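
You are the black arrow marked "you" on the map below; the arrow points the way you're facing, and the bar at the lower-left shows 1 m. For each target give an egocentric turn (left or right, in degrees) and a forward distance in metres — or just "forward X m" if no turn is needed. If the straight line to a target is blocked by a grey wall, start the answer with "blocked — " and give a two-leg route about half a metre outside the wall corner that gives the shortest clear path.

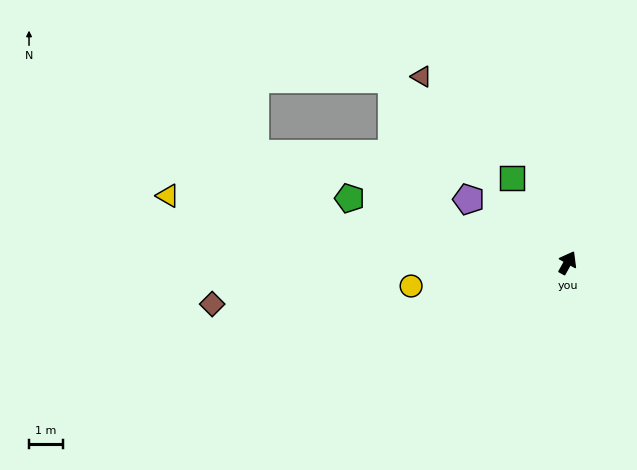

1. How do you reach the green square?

turn left 62°, forward 3.0 m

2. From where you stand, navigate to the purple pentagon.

turn left 87°, forward 3.5 m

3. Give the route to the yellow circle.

turn left 128°, forward 4.7 m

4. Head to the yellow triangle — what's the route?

turn left 110°, forward 12.1 m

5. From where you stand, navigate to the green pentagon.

turn left 103°, forward 6.8 m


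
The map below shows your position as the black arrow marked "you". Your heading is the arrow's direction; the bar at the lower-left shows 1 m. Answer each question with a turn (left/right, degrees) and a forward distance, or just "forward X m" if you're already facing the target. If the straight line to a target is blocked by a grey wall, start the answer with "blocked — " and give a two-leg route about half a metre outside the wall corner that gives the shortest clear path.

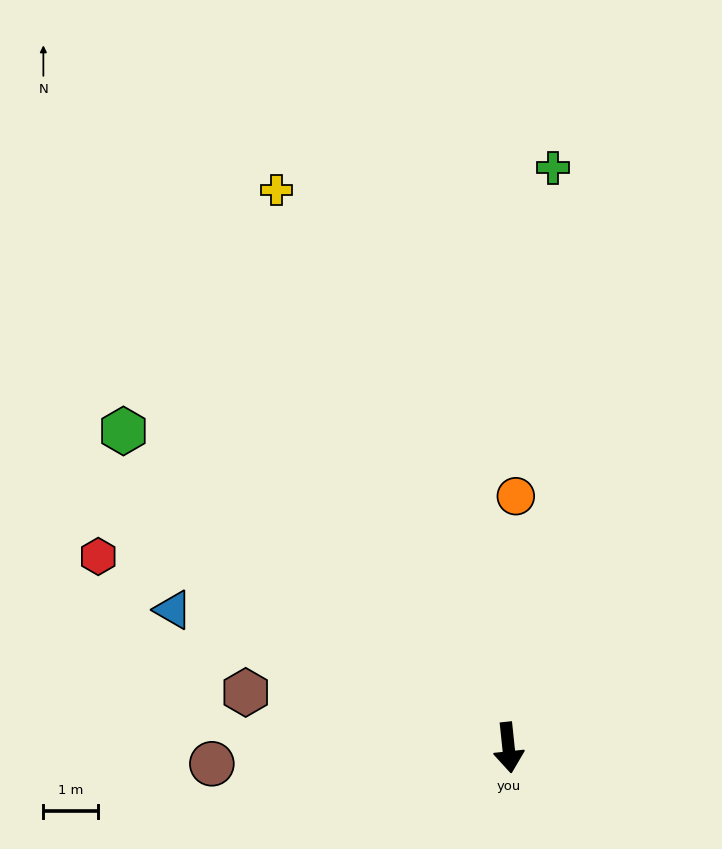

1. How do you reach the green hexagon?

turn right 135°, forward 9.1 m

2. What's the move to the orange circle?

turn left 172°, forward 4.6 m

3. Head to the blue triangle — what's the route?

turn right 118°, forward 6.6 m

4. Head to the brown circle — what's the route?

turn right 93°, forward 5.4 m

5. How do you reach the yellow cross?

turn right 163°, forward 11.0 m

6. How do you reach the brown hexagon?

turn right 108°, forward 4.9 m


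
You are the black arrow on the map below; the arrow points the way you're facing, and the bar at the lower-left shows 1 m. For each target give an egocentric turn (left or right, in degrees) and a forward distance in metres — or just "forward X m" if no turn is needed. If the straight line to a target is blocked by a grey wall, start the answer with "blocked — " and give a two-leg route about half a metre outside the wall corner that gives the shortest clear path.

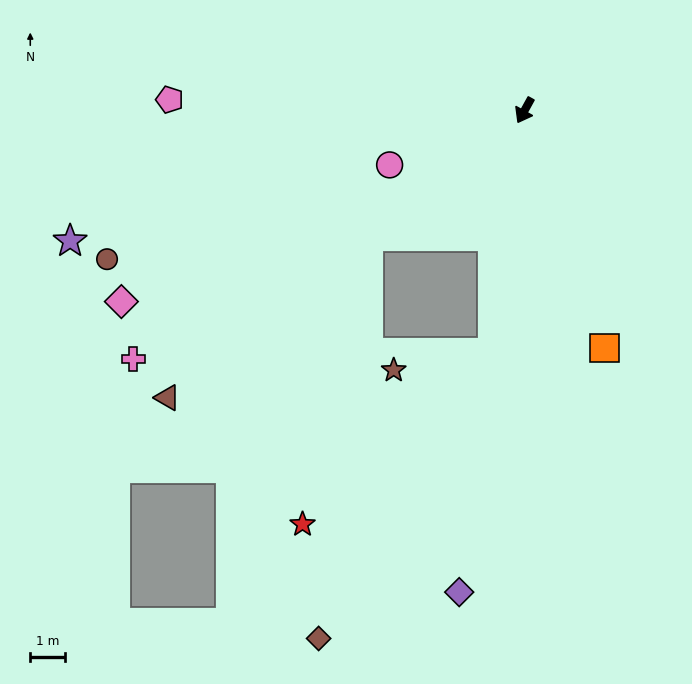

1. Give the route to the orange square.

turn left 47°, forward 7.3 m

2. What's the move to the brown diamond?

blocked — turn left 21°, forward 7.1 m, then turn right 23°, forward 9.7 m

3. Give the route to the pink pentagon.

turn right 63°, forward 10.3 m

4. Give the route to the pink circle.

turn right 39°, forward 4.2 m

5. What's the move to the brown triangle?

turn right 22°, forward 13.3 m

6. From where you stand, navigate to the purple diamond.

turn left 21°, forward 14.2 m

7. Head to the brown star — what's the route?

blocked — turn left 21°, forward 7.1 m, then turn right 72°, forward 2.9 m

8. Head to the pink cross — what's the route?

turn right 29°, forward 13.5 m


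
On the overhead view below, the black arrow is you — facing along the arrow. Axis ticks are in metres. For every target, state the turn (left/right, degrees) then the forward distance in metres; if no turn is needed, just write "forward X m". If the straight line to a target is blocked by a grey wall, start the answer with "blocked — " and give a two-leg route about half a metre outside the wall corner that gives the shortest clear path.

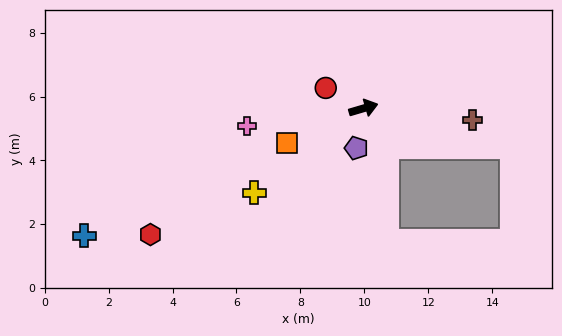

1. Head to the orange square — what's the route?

turn right 172°, forward 2.6 m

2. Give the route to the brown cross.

turn right 22°, forward 3.4 m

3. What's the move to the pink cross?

turn left 172°, forward 3.7 m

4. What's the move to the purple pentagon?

turn right 116°, forward 1.3 m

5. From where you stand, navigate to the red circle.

turn left 135°, forward 1.3 m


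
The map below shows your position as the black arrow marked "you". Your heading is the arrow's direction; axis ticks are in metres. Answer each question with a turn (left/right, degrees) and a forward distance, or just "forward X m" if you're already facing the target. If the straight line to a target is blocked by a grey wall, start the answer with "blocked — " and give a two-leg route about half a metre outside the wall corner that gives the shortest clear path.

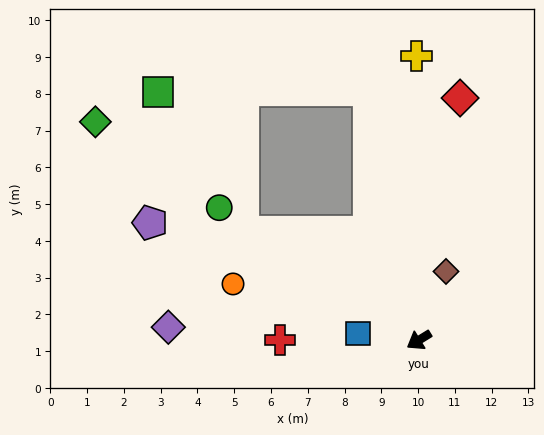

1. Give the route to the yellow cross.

turn right 121°, forward 7.7 m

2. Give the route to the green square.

blocked — turn right 110°, forward 6.9 m, then turn left 79°, forward 5.7 m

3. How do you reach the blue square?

turn right 38°, forward 1.7 m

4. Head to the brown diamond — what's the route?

turn right 143°, forward 2.0 m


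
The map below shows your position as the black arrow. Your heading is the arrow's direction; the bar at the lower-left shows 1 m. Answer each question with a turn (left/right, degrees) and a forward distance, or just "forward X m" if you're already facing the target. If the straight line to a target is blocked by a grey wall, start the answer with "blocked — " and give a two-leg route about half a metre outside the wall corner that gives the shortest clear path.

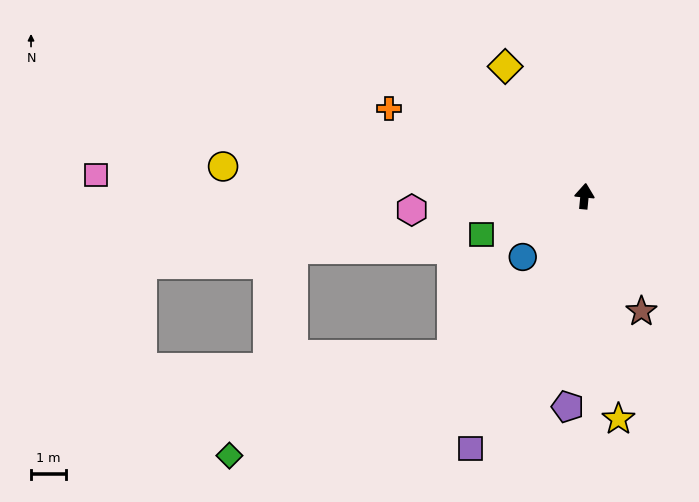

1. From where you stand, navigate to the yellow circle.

turn left 91°, forward 10.4 m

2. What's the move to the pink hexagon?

turn left 100°, forward 5.0 m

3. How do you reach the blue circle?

turn left 140°, forward 2.5 m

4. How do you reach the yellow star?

turn right 166°, forward 6.5 m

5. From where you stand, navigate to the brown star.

turn right 148°, forward 3.7 m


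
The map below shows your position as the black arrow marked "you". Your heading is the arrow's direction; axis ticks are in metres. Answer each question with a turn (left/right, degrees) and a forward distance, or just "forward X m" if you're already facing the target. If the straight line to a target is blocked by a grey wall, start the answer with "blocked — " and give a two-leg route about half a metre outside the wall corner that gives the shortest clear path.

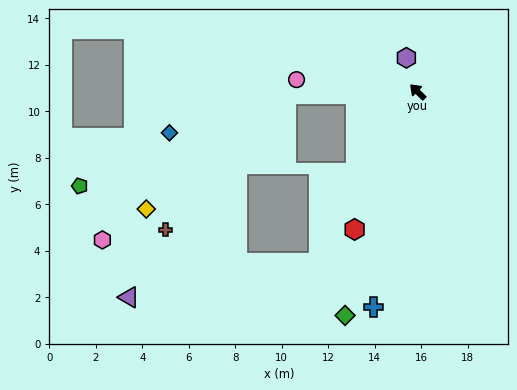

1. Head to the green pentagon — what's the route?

blocked — turn left 46°, forward 5.6 m, then turn left 23°, forward 9.7 m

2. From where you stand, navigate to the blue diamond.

blocked — turn left 46°, forward 5.6 m, then turn left 17°, forward 5.3 m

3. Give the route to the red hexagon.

turn left 110°, forward 6.5 m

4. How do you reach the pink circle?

turn left 39°, forward 5.2 m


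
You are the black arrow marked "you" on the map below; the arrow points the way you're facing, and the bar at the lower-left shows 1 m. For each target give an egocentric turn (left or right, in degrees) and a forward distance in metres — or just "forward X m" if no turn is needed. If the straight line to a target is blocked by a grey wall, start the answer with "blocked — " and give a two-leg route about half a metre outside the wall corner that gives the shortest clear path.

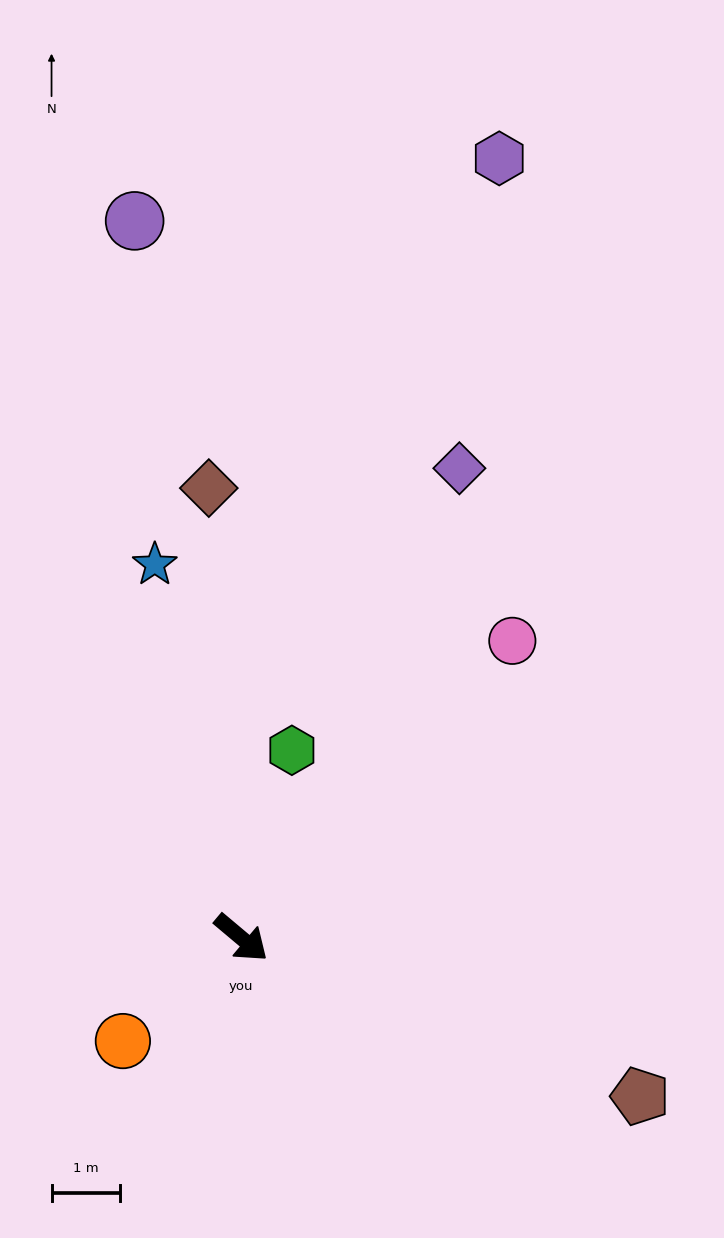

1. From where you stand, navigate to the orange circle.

turn right 99°, forward 2.3 m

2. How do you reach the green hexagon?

turn left 115°, forward 2.8 m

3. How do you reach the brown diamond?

turn left 134°, forward 6.6 m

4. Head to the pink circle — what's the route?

turn left 88°, forward 5.9 m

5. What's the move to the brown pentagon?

turn left 18°, forward 6.3 m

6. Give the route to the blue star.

turn left 143°, forward 5.6 m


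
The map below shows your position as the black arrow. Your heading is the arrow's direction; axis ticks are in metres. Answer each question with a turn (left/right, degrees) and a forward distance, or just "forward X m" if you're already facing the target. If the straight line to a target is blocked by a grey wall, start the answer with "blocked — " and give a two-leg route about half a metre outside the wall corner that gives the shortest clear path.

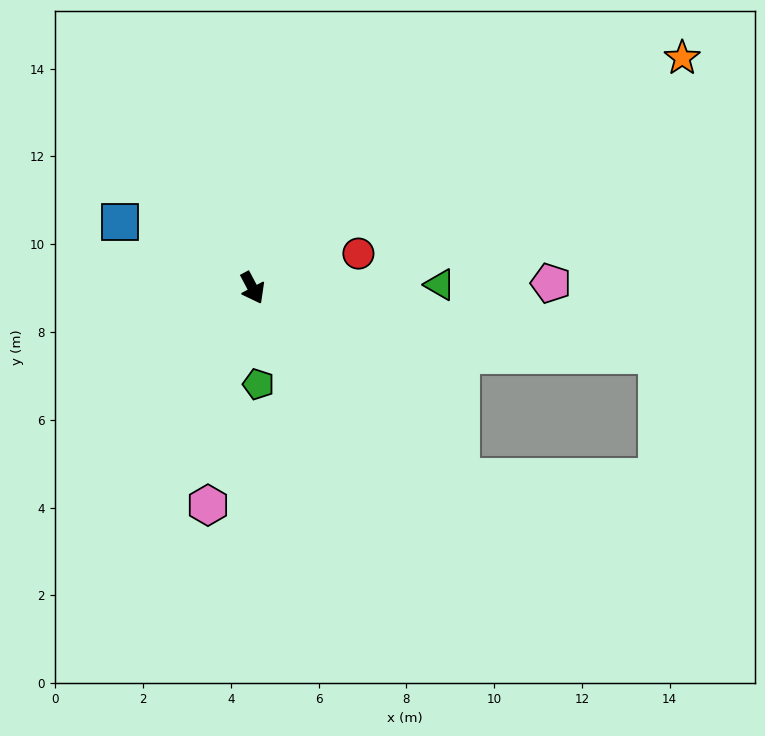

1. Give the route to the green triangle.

turn left 63°, forward 4.3 m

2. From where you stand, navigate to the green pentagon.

turn right 24°, forward 2.2 m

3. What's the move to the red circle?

turn left 80°, forward 2.5 m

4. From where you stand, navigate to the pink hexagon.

turn right 40°, forward 5.1 m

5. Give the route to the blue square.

turn right 144°, forward 3.4 m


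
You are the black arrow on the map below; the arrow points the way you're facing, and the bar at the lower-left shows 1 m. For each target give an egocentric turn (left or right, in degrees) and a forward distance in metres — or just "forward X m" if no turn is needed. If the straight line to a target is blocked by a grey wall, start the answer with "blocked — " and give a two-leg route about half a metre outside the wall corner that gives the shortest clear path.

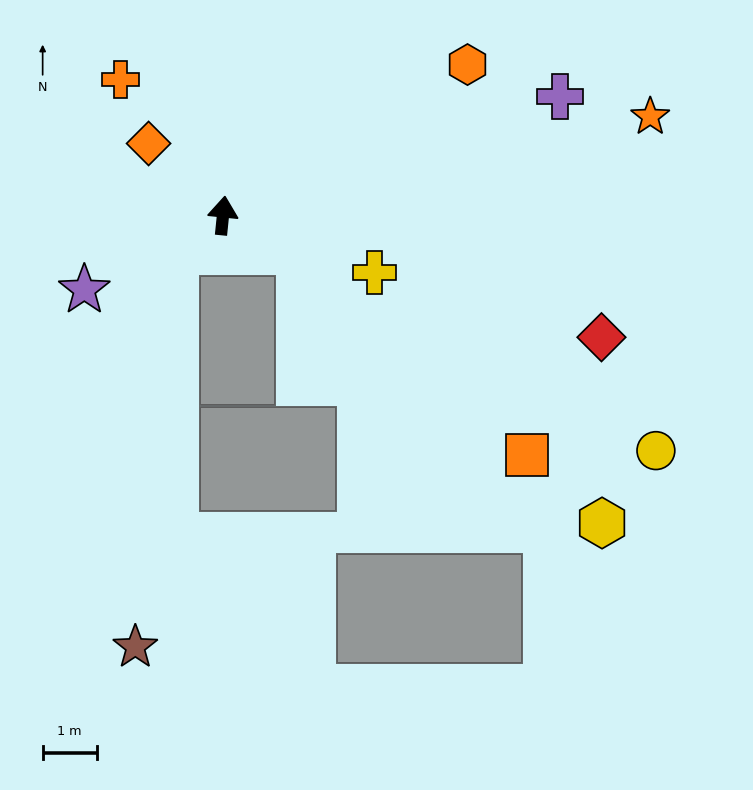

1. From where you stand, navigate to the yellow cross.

turn right 105°, forward 3.0 m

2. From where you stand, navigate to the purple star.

turn left 124°, forward 2.9 m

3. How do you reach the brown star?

blocked — turn left 133°, forward 1.1 m, then turn left 47°, forward 7.3 m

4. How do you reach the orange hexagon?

turn right 53°, forward 5.3 m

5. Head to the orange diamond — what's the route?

turn left 52°, forward 1.9 m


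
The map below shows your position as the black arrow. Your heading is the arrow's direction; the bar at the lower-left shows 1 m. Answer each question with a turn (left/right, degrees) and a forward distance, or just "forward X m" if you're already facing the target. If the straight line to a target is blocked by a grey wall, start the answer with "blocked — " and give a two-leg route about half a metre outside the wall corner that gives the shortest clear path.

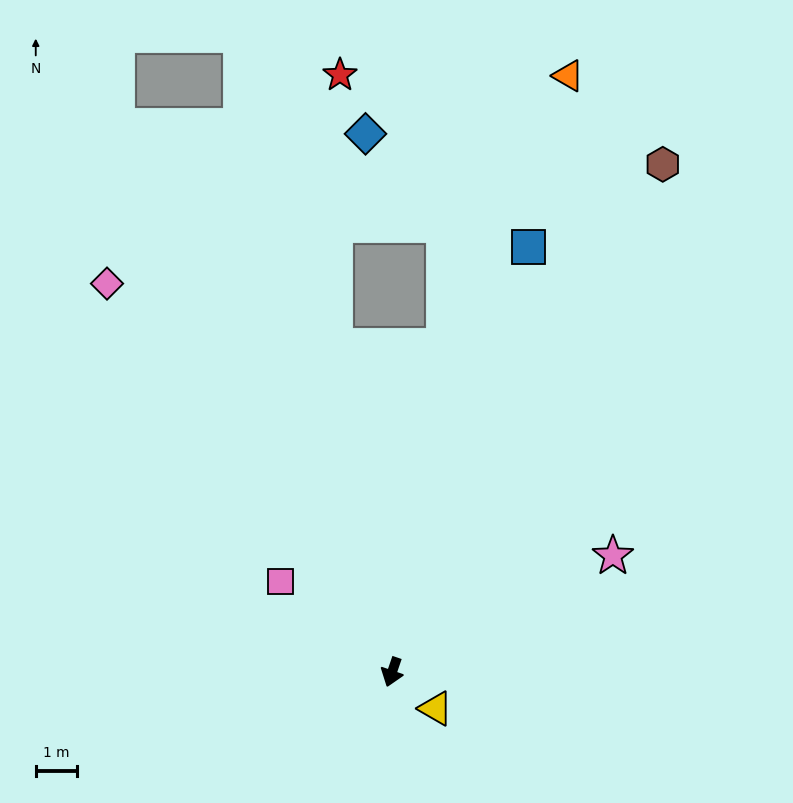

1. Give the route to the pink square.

turn right 110°, forward 3.5 m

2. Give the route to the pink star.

turn left 137°, forward 6.1 m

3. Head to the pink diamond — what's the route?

turn right 125°, forward 11.7 m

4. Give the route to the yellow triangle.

turn left 69°, forward 1.4 m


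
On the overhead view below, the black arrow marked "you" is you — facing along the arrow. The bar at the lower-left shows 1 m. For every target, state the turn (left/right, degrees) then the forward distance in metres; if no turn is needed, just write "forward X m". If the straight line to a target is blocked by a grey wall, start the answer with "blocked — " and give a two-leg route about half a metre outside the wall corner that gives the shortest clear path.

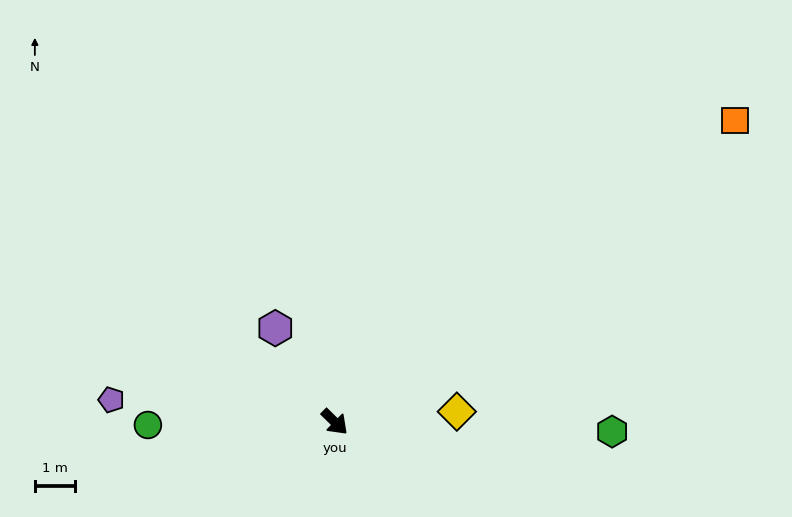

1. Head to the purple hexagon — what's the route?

turn left 167°, forward 2.8 m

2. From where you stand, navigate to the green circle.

turn right 135°, forward 4.6 m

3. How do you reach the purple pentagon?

turn right 141°, forward 5.6 m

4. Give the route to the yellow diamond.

turn left 49°, forward 3.0 m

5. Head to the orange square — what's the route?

turn left 81°, forward 12.5 m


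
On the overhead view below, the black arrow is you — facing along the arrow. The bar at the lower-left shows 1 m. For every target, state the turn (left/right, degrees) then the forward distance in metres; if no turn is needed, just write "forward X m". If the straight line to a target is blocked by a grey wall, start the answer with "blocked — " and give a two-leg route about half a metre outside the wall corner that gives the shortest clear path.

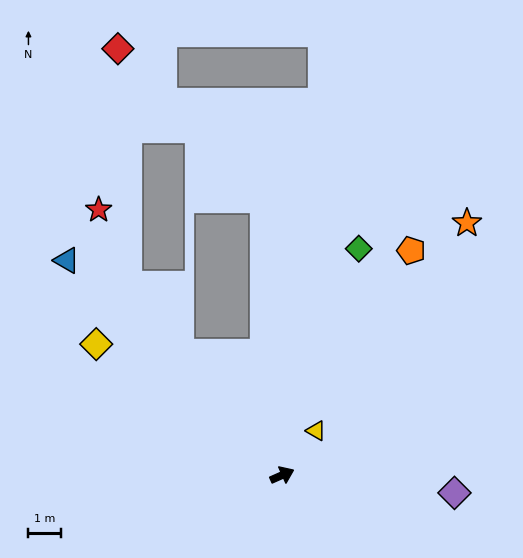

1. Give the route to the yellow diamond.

turn left 121°, forward 7.0 m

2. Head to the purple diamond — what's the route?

turn right 30°, forward 5.3 m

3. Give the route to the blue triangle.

turn left 111°, forward 9.3 m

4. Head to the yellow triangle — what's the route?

turn left 29°, forward 1.7 m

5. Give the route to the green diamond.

turn left 47°, forward 7.3 m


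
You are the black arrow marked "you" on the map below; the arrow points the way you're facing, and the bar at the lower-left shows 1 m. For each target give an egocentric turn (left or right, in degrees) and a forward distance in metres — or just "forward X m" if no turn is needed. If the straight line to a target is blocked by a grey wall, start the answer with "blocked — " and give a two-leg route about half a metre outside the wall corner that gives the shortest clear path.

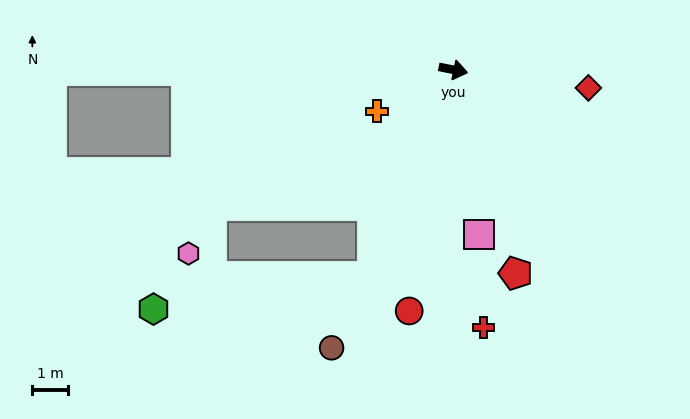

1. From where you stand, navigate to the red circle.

turn right 89°, forward 6.9 m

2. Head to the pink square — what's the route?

turn right 70°, forward 4.7 m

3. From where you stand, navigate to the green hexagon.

blocked — turn right 100°, forward 6.3 m, then turn right 60°, forward 6.2 m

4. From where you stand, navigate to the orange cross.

turn right 140°, forward 2.5 m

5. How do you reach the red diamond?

turn left 4°, forward 3.9 m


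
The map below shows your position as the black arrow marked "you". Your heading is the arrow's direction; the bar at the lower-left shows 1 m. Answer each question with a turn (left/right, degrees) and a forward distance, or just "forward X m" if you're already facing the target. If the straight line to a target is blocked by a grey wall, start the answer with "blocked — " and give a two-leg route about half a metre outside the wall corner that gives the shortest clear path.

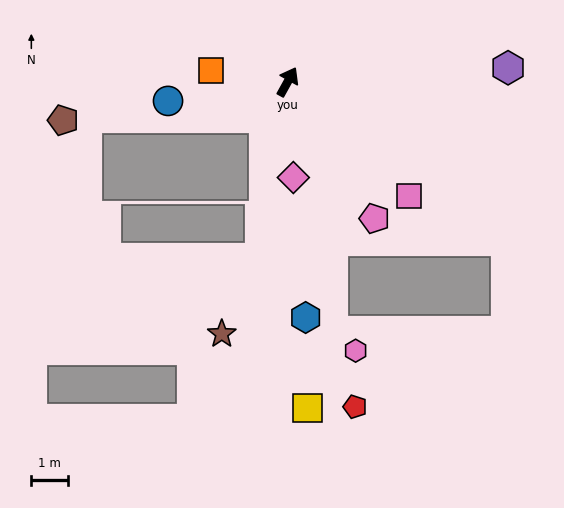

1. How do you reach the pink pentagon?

turn right 119°, forward 4.5 m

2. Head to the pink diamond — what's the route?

turn right 148°, forward 2.6 m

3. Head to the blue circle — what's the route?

turn left 128°, forward 3.3 m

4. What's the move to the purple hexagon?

turn right 57°, forward 6.1 m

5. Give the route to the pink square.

turn right 104°, forward 4.6 m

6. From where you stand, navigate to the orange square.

turn left 111°, forward 2.1 m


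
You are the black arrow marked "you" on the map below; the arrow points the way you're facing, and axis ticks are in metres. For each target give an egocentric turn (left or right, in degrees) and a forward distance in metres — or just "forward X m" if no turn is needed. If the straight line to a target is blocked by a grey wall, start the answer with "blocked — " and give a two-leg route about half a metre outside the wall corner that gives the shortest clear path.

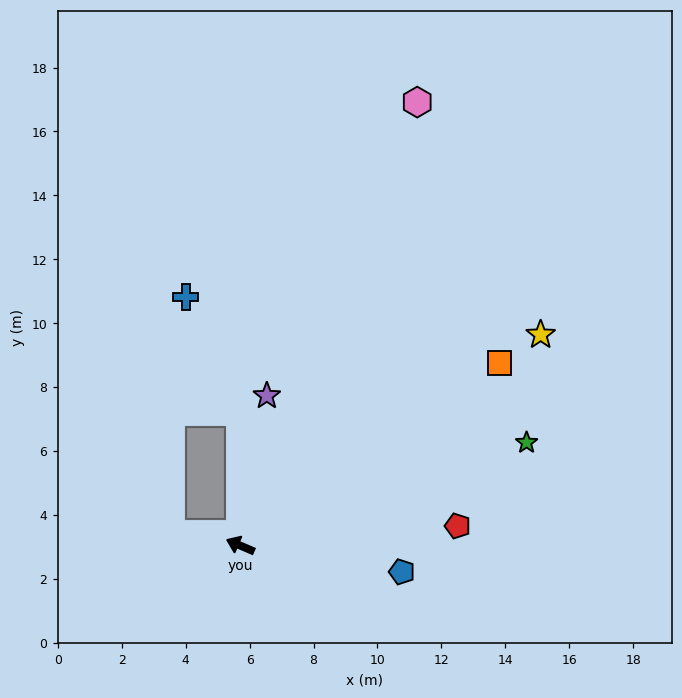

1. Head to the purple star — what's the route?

turn right 77°, forward 4.8 m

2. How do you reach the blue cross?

blocked — turn right 66°, forward 4.2 m, then turn left 24°, forward 4.0 m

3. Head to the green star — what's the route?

turn right 137°, forward 9.5 m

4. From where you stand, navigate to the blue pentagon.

turn right 166°, forward 5.1 m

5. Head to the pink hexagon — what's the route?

turn right 89°, forward 14.9 m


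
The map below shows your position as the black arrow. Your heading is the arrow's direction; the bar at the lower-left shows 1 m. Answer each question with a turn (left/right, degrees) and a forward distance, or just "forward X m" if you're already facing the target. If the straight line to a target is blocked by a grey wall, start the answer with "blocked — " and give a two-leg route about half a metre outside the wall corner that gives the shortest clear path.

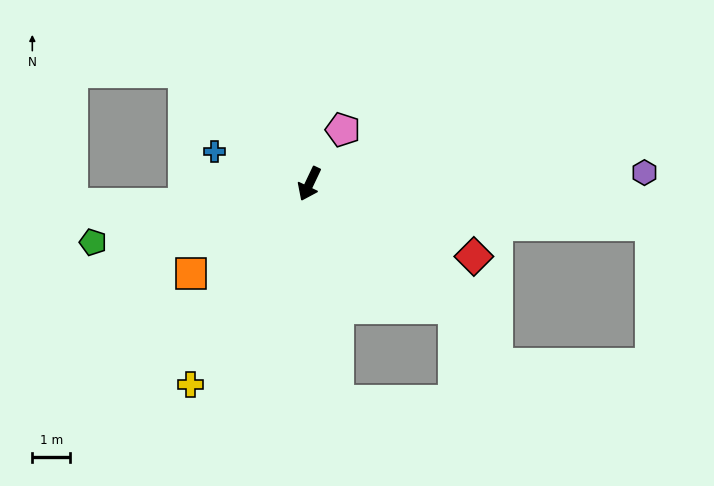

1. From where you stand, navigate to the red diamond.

turn left 92°, forward 4.8 m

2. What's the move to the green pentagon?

turn right 49°, forward 5.9 m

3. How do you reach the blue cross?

turn right 83°, forward 2.6 m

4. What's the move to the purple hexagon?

turn left 117°, forward 8.9 m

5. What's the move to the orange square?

turn right 27°, forward 3.9 m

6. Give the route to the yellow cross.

turn right 5°, forward 6.2 m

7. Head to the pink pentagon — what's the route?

turn left 174°, forward 1.7 m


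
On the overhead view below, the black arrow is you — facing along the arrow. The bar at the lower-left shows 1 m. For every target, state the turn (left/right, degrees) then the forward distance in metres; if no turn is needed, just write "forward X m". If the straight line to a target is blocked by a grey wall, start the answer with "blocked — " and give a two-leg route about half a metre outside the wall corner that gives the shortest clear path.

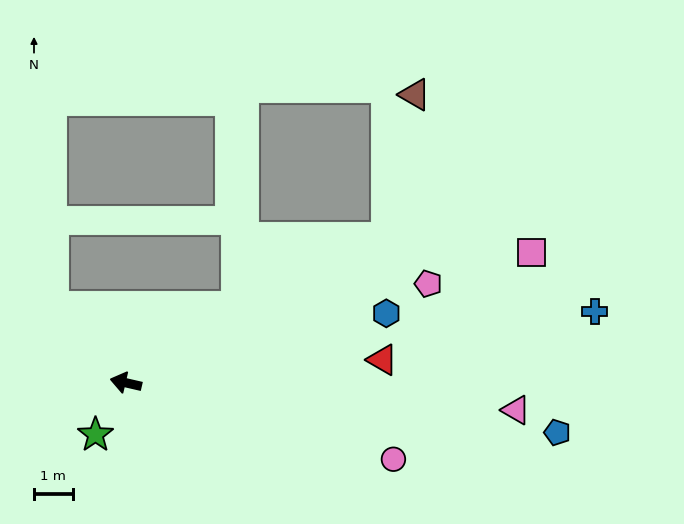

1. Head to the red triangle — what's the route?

turn right 162°, forward 6.6 m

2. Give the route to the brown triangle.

blocked — turn right 138°, forward 7.7 m, then turn left 50°, forward 3.8 m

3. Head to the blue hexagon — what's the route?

turn right 152°, forward 6.9 m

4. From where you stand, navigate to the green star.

turn left 73°, forward 1.5 m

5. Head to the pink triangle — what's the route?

turn right 171°, forward 10.1 m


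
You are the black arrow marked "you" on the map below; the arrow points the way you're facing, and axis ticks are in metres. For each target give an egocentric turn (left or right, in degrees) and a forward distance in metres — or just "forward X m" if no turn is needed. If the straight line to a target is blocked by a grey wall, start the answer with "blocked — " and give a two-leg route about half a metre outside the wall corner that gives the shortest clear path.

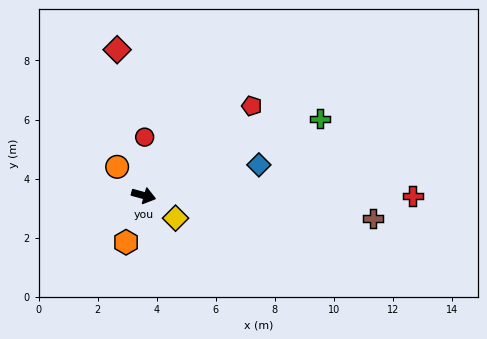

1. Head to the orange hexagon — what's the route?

turn right 95°, forward 1.7 m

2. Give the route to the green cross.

turn left 39°, forward 6.5 m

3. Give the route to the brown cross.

turn left 10°, forward 7.8 m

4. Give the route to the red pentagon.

turn left 55°, forward 4.8 m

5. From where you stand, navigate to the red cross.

turn left 15°, forward 9.1 m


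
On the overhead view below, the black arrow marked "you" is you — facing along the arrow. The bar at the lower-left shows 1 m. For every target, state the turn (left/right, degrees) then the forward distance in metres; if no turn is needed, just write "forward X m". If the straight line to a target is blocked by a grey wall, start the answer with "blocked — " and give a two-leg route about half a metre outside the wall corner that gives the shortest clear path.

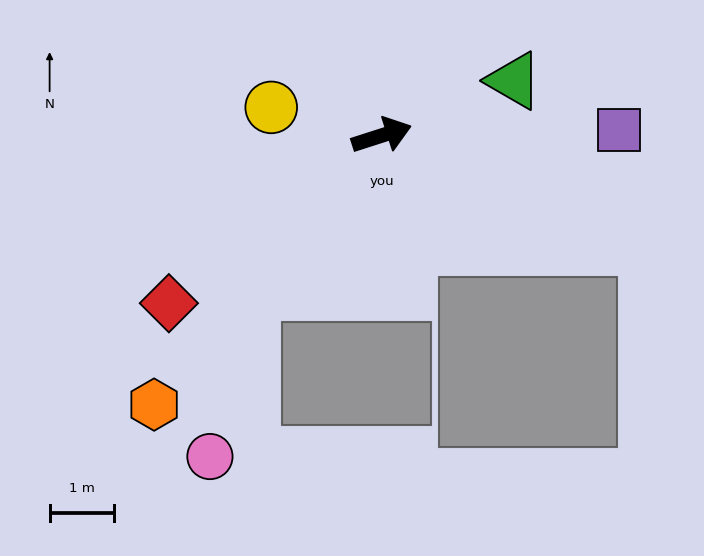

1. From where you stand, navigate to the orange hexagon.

turn right 148°, forward 5.4 m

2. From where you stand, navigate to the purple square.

turn right 16°, forward 3.7 m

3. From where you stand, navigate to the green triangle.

turn left 5°, forward 2.2 m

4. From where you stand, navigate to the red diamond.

turn right 160°, forward 4.2 m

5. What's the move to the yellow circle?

turn left 148°, forward 1.8 m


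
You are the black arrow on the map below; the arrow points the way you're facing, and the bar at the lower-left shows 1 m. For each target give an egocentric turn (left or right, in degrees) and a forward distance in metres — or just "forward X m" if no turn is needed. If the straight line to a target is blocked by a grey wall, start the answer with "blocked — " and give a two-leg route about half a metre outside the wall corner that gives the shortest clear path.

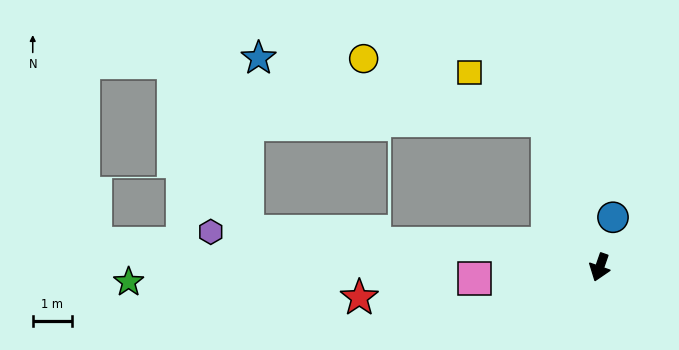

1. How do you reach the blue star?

blocked — turn right 141°, forward 4.0 m, then turn left 58°, forward 7.6 m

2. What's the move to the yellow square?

blocked — turn right 141°, forward 4.0 m, then turn left 39°, forward 2.3 m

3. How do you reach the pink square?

turn right 66°, forward 3.2 m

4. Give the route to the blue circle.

turn right 176°, forward 1.3 m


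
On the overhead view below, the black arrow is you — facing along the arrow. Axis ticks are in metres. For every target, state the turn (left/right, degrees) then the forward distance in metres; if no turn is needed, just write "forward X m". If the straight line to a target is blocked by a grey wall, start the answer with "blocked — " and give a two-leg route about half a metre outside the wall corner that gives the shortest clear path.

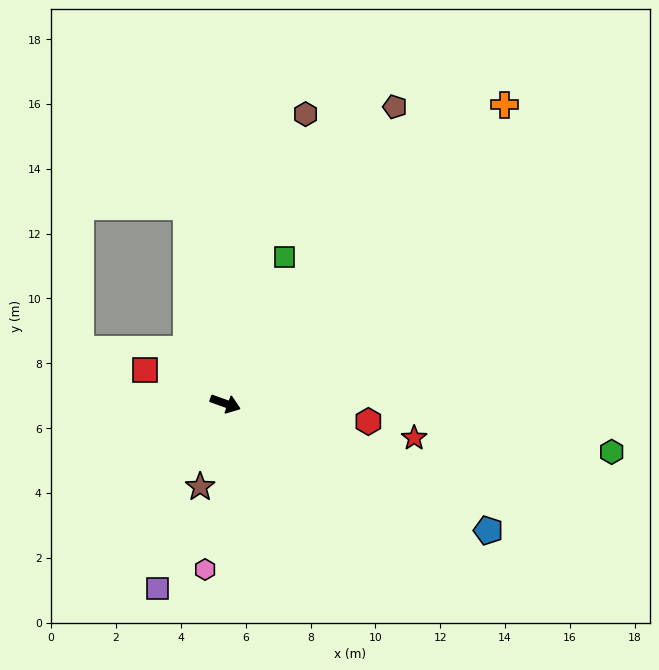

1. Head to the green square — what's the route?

turn left 88°, forward 4.9 m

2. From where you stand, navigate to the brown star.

turn right 87°, forward 2.7 m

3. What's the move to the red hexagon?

turn left 13°, forward 4.4 m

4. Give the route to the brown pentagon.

turn left 80°, forward 10.5 m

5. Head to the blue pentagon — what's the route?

turn right 6°, forward 9.0 m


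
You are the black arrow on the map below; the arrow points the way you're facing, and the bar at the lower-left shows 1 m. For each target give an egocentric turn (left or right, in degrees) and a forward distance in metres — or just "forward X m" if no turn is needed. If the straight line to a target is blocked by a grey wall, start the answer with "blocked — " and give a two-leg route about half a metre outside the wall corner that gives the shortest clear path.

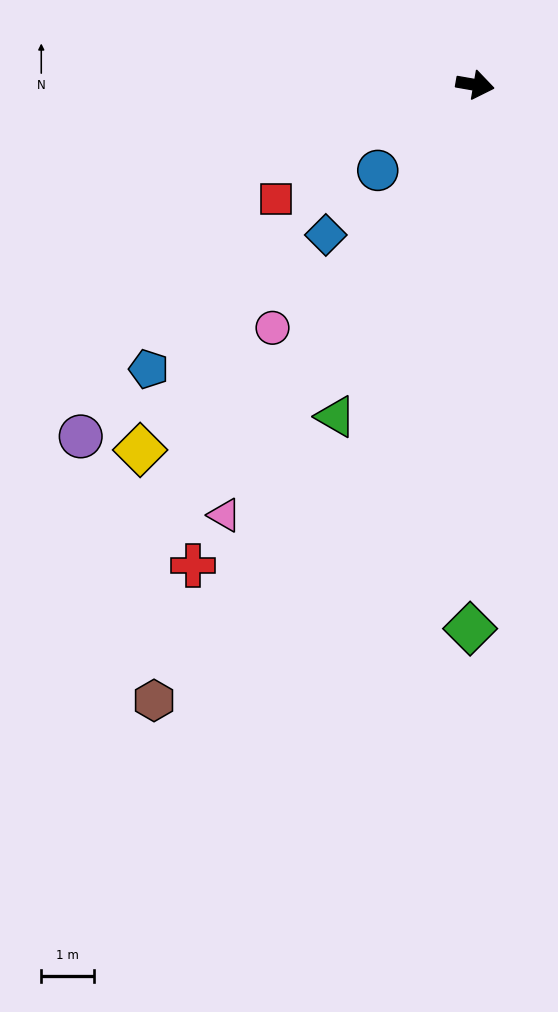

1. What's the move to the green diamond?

turn right 81°, forward 10.3 m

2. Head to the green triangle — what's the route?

turn right 103°, forward 6.8 m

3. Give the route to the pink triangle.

turn right 110°, forward 9.4 m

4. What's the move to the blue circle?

turn right 129°, forward 2.4 m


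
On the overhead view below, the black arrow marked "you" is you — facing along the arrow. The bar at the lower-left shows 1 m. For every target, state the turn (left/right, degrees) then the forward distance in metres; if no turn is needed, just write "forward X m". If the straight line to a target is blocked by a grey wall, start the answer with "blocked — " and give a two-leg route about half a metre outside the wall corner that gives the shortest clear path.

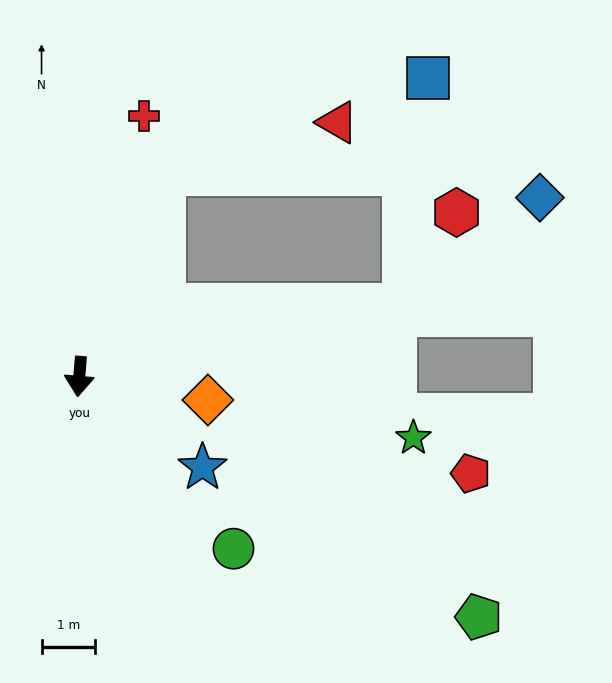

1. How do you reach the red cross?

turn left 171°, forward 5.0 m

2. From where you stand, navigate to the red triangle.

blocked — turn left 162°, forward 4.1 m, then turn right 51°, forward 3.4 m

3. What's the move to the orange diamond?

turn left 84°, forward 2.5 m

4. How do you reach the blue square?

blocked — turn left 107°, forward 6.3 m, then turn left 72°, forward 4.3 m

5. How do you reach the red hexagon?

blocked — turn left 107°, forward 6.3 m, then turn left 49°, forward 2.0 m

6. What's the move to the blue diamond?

blocked — turn left 107°, forward 6.3 m, then turn left 27°, forward 3.3 m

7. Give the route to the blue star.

turn left 58°, forward 2.9 m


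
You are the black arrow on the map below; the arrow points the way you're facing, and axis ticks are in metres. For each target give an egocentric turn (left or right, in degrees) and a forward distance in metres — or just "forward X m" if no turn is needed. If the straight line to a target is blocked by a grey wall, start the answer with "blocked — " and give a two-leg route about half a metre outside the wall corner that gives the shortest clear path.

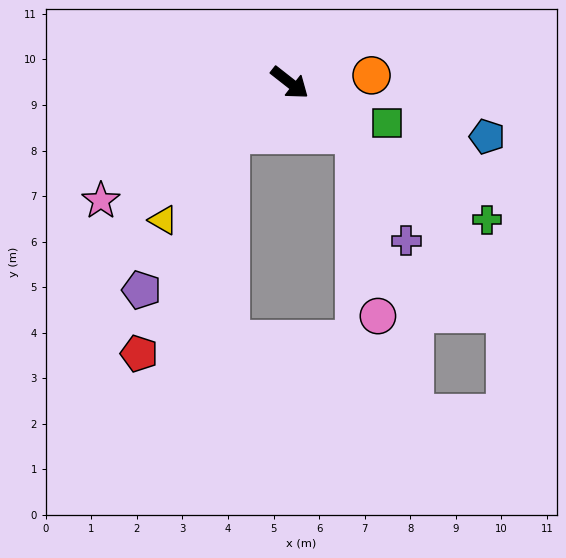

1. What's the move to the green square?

turn left 16°, forward 2.3 m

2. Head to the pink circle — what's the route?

blocked — forward 1.8 m, then turn right 44°, forward 4.0 m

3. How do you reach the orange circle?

turn left 43°, forward 1.8 m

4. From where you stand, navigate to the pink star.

turn right 110°, forward 4.9 m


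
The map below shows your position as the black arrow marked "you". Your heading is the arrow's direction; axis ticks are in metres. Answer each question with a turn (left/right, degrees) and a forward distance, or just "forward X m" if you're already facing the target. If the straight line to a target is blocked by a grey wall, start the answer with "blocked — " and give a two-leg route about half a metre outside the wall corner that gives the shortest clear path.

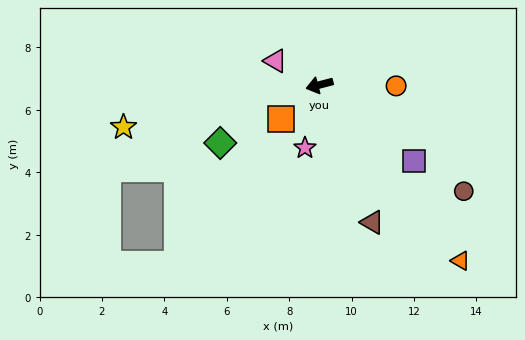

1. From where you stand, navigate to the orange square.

turn left 27°, forward 1.6 m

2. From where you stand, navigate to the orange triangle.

turn left 114°, forward 7.2 m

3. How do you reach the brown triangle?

turn left 96°, forward 4.7 m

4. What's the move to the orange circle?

turn left 165°, forward 2.5 m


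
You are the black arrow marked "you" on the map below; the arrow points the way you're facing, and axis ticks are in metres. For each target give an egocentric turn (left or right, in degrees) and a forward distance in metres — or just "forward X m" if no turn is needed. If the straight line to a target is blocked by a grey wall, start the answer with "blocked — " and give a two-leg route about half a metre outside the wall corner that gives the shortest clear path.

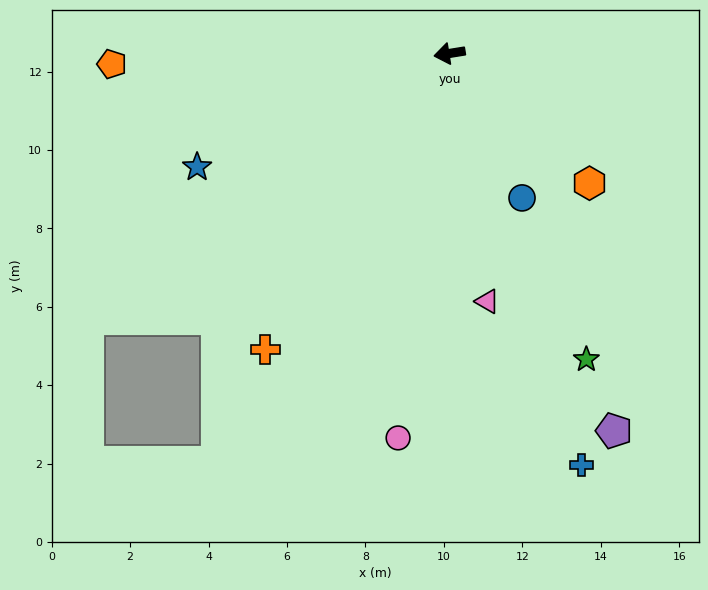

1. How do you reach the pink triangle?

turn left 90°, forward 6.4 m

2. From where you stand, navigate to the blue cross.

turn left 99°, forward 11.0 m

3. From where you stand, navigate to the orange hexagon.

turn left 128°, forward 4.9 m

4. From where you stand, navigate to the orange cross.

turn left 49°, forward 8.9 m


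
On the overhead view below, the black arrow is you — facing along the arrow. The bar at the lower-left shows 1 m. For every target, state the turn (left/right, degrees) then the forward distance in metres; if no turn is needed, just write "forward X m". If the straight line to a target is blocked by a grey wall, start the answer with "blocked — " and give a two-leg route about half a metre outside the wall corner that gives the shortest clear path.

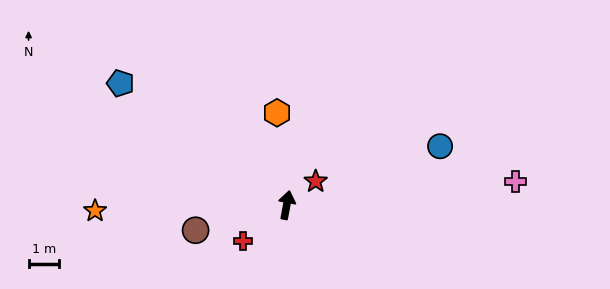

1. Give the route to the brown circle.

turn left 116°, forward 3.1 m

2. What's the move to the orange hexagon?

turn left 17°, forward 3.0 m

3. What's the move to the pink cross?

turn right 74°, forward 7.5 m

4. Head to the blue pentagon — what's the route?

turn left 64°, forward 6.7 m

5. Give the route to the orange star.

turn left 102°, forward 6.2 m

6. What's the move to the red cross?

turn left 140°, forward 1.8 m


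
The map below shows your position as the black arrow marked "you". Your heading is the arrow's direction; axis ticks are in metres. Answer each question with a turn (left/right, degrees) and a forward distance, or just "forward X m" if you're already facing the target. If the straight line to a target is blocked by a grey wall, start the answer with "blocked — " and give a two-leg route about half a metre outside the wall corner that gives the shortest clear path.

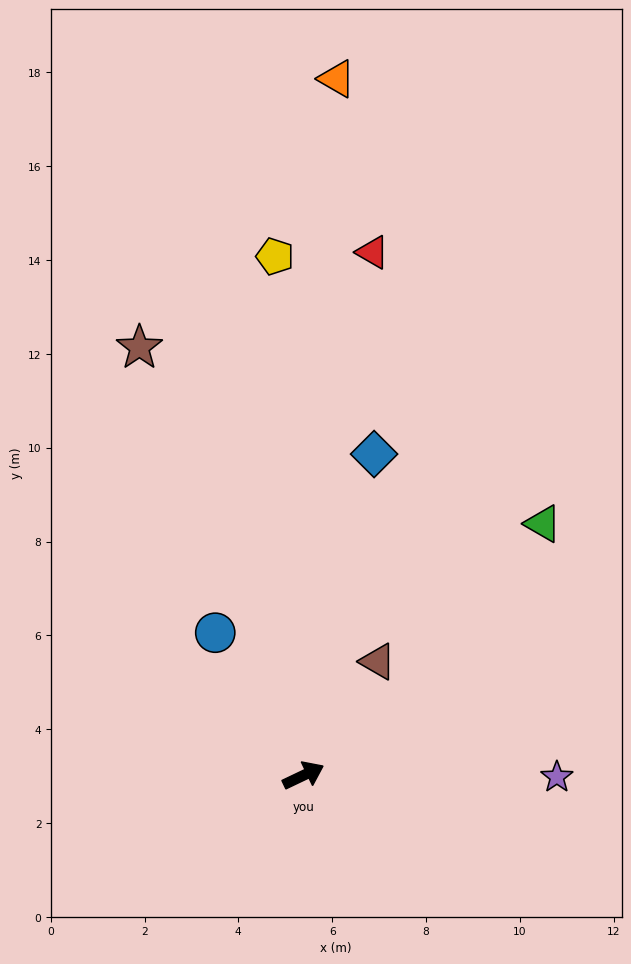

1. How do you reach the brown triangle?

turn left 31°, forward 2.9 m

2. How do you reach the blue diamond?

turn left 52°, forward 7.0 m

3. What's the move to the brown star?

turn left 85°, forward 9.8 m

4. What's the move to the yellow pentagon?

turn left 68°, forward 11.1 m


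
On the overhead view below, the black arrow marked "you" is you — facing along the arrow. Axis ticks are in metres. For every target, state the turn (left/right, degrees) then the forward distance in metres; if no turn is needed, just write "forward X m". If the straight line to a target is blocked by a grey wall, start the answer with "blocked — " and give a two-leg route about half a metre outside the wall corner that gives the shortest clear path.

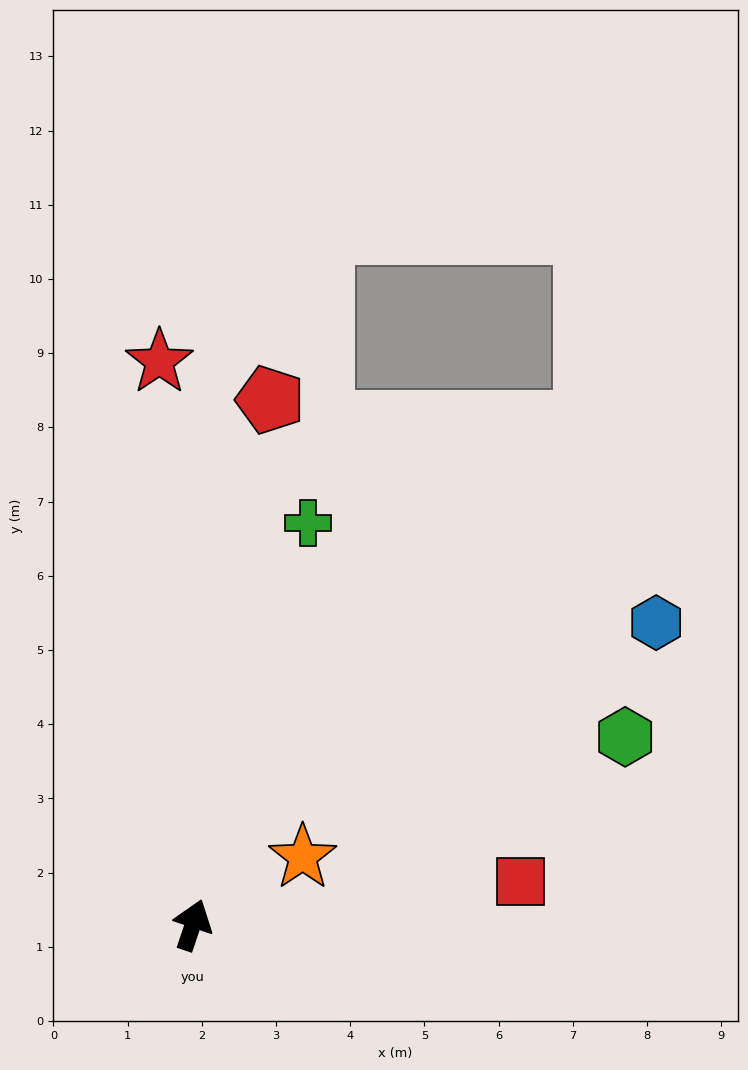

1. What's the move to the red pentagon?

turn left 10°, forward 7.2 m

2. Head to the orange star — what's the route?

turn right 40°, forward 1.7 m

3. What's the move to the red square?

turn right 64°, forward 4.4 m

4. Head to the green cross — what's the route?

turn left 3°, forward 5.6 m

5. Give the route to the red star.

turn left 22°, forward 7.6 m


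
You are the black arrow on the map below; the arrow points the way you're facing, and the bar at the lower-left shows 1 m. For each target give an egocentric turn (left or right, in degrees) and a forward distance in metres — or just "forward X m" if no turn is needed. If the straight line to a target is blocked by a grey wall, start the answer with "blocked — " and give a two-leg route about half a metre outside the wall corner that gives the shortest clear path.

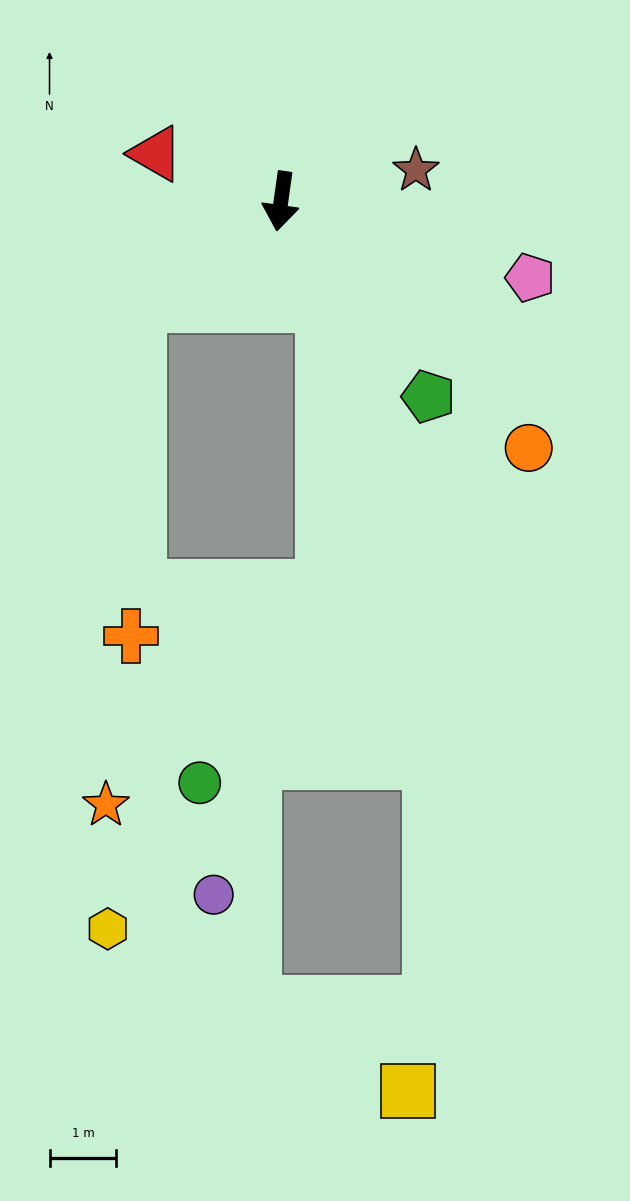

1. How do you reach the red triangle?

turn right 103°, forward 2.0 m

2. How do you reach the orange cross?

blocked — turn right 46°, forward 2.6 m, then turn left 53°, forward 5.0 m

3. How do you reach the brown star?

turn left 111°, forward 2.1 m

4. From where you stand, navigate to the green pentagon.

turn left 45°, forward 3.7 m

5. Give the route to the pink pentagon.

turn left 81°, forward 3.9 m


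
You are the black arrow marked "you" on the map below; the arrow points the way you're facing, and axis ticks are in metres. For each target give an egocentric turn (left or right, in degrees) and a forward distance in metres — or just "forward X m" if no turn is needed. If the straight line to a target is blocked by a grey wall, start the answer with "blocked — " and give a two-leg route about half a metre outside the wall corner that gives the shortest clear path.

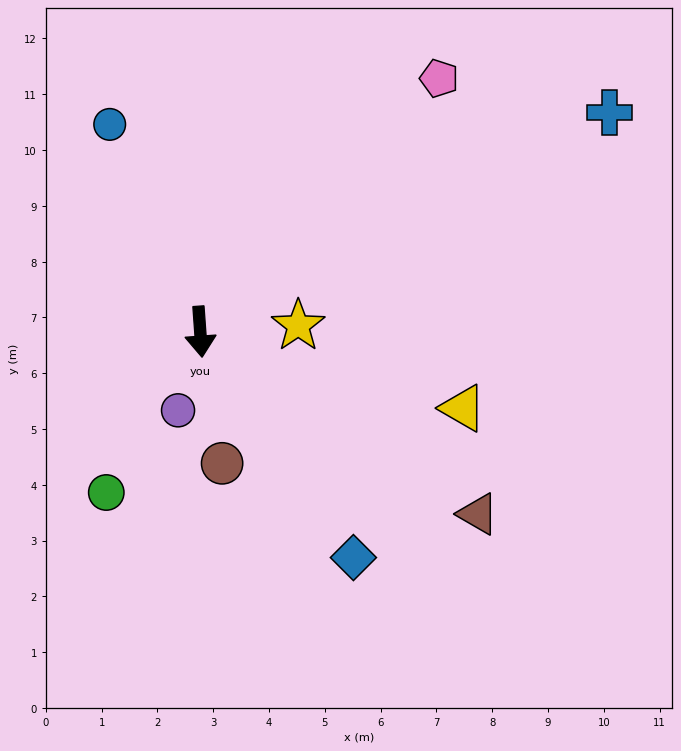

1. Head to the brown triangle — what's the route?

turn left 53°, forward 6.0 m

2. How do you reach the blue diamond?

turn left 30°, forward 4.9 m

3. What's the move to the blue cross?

turn left 114°, forward 8.3 m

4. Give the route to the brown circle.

turn left 5°, forward 2.4 m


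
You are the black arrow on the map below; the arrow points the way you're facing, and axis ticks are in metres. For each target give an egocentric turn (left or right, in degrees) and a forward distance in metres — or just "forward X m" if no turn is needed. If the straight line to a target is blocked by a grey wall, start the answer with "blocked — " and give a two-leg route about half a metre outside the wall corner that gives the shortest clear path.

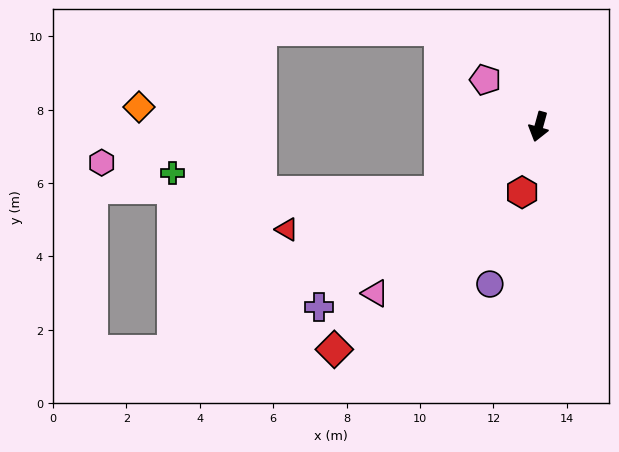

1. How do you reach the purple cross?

turn right 35°, forward 7.7 m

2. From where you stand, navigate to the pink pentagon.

turn right 116°, forward 1.9 m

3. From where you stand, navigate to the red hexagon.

forward 1.8 m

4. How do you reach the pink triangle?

turn right 29°, forward 6.4 m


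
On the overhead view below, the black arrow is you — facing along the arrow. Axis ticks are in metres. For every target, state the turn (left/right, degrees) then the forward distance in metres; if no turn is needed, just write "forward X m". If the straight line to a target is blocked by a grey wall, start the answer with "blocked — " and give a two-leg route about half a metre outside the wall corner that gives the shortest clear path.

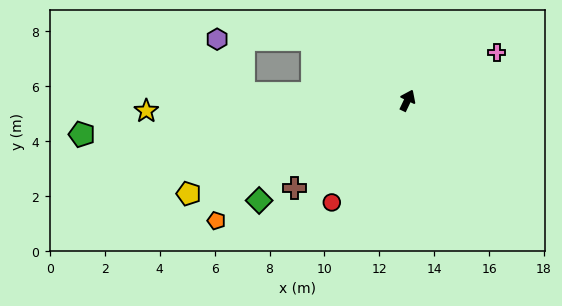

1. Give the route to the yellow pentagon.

turn left 139°, forward 8.7 m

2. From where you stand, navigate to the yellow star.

turn left 118°, forward 9.5 m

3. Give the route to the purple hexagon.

blocked — turn left 83°, forward 4.1 m, then turn left 32°, forward 3.5 m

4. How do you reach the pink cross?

turn right 36°, forward 3.7 m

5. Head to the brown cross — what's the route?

turn left 153°, forward 5.2 m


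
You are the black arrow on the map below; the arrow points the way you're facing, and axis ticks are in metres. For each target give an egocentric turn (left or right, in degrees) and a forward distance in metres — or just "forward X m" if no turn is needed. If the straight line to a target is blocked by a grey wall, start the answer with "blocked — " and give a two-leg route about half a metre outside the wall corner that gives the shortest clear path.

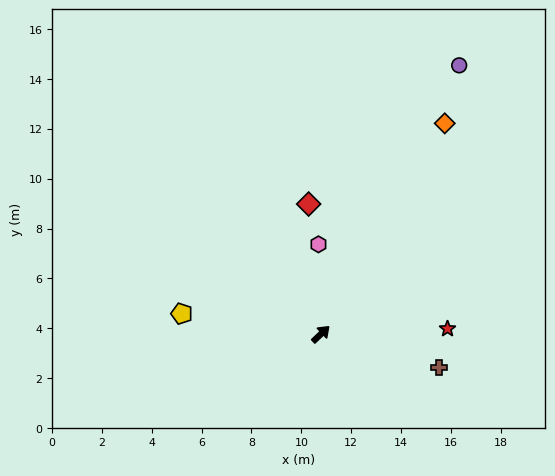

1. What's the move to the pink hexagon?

turn left 48°, forward 3.6 m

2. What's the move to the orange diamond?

turn left 16°, forward 9.8 m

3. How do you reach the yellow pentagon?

turn left 128°, forward 5.6 m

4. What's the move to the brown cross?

turn right 59°, forward 4.9 m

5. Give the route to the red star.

turn right 41°, forward 5.1 m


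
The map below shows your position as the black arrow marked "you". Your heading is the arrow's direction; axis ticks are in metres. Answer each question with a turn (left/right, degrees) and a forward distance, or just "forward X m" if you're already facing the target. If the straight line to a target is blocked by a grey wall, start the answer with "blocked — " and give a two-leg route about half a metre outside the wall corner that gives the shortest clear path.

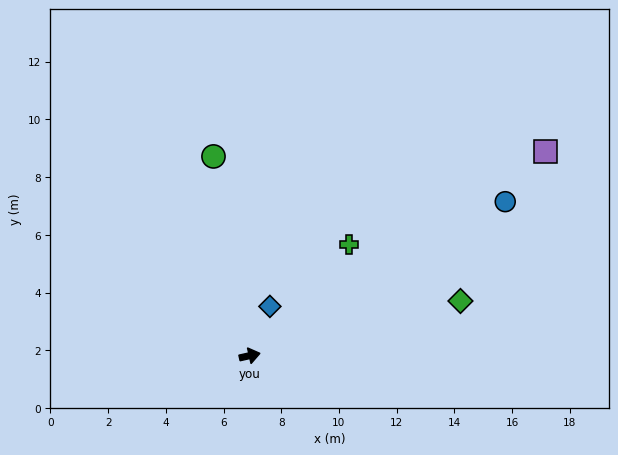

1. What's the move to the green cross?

turn left 35°, forward 5.2 m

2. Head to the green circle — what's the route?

turn left 88°, forward 7.0 m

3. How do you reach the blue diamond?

turn left 55°, forward 1.8 m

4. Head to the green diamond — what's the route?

forward 7.5 m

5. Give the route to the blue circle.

turn left 18°, forward 10.3 m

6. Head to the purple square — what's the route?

turn left 22°, forward 12.4 m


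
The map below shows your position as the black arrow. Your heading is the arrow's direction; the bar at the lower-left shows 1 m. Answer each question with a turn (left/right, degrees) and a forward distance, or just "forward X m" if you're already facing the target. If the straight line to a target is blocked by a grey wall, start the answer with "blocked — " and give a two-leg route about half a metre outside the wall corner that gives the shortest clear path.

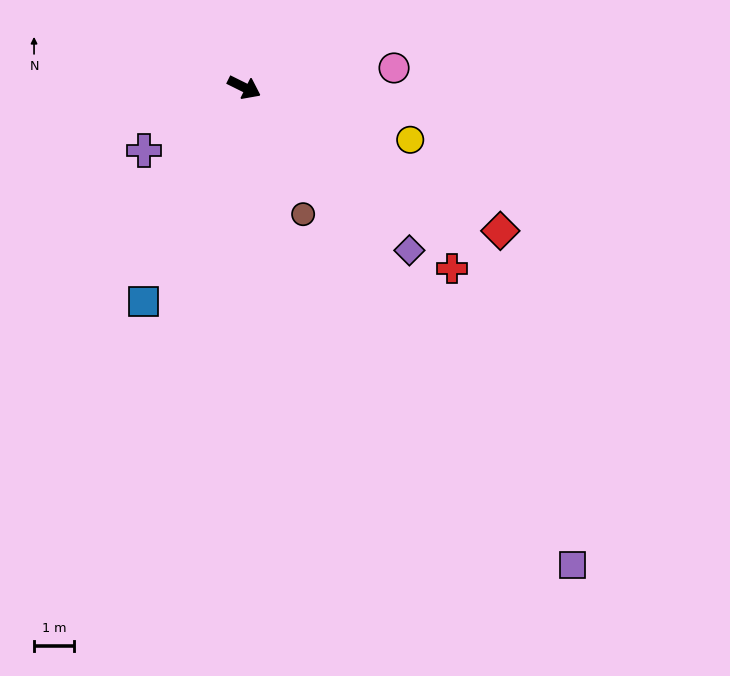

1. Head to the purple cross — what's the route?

turn right 121°, forward 3.0 m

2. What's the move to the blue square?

turn right 89°, forward 6.0 m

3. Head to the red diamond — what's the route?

turn right 3°, forward 7.4 m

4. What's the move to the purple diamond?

turn right 18°, forward 5.9 m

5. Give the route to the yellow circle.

turn left 9°, forward 4.4 m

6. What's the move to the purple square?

turn right 29°, forward 14.6 m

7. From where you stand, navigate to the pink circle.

turn left 34°, forward 3.8 m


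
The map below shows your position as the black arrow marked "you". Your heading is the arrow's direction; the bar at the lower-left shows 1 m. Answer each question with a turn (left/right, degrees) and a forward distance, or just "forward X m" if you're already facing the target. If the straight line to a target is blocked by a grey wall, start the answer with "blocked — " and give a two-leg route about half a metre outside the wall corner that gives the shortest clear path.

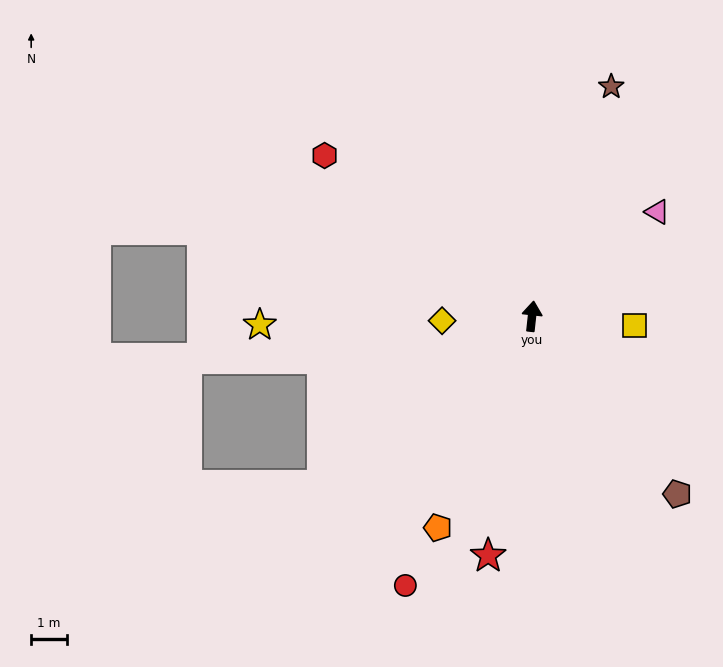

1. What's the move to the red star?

turn left 176°, forward 6.8 m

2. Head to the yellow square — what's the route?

turn right 89°, forward 2.9 m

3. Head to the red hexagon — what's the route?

turn left 58°, forward 7.3 m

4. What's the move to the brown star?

turn right 13°, forward 6.8 m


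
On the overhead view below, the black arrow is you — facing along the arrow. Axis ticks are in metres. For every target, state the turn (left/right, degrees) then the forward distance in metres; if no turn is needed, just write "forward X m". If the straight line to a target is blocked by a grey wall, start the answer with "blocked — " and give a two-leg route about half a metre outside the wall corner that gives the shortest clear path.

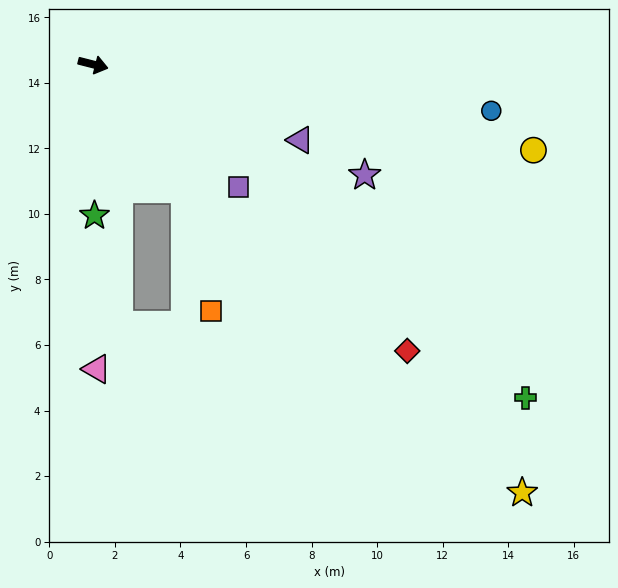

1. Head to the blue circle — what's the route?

turn left 8°, forward 12.2 m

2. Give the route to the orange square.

blocked — turn right 40°, forward 4.7 m, then turn right 23°, forward 3.8 m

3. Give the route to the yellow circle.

turn left 3°, forward 13.7 m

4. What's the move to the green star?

turn right 75°, forward 4.6 m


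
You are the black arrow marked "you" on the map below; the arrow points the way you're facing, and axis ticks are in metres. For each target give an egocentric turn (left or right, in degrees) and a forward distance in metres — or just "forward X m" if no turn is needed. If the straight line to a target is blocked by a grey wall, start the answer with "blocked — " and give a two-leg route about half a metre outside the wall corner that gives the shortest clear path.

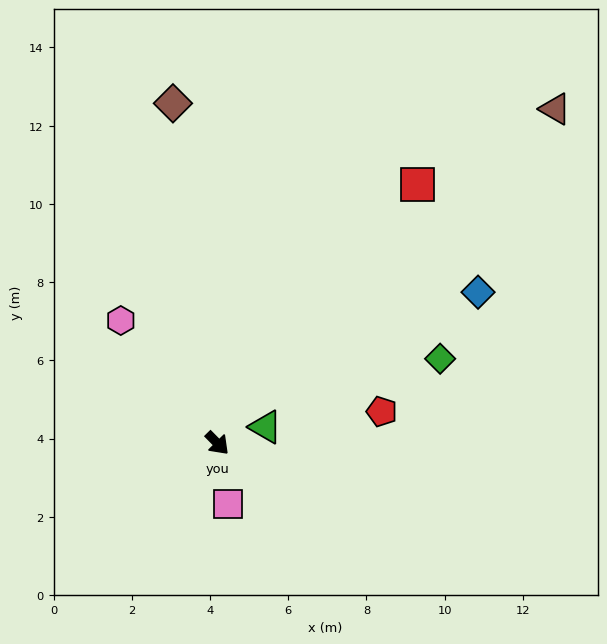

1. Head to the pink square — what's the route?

turn right 35°, forward 1.6 m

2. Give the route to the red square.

turn left 98°, forward 8.4 m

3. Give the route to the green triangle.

turn left 64°, forward 1.3 m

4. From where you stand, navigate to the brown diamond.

turn left 143°, forward 8.8 m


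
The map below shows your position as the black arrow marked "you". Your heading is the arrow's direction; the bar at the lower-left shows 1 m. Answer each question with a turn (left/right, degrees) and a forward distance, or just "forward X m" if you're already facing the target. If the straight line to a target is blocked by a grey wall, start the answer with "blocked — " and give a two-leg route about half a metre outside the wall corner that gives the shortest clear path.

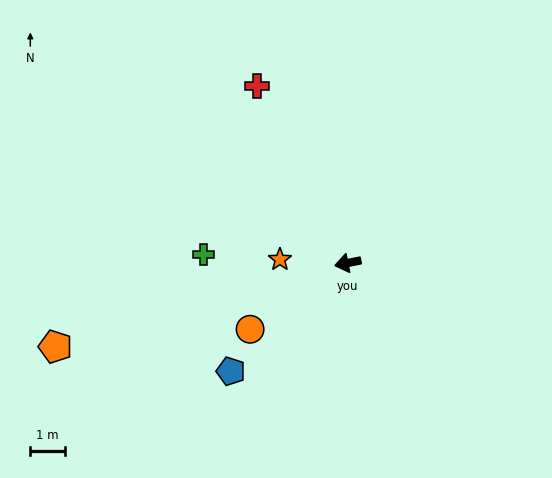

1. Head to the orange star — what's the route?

turn right 14°, forward 1.9 m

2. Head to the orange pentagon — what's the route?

turn left 5°, forward 8.7 m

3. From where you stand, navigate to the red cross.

turn right 74°, forward 5.7 m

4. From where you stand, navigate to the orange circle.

turn left 23°, forward 3.4 m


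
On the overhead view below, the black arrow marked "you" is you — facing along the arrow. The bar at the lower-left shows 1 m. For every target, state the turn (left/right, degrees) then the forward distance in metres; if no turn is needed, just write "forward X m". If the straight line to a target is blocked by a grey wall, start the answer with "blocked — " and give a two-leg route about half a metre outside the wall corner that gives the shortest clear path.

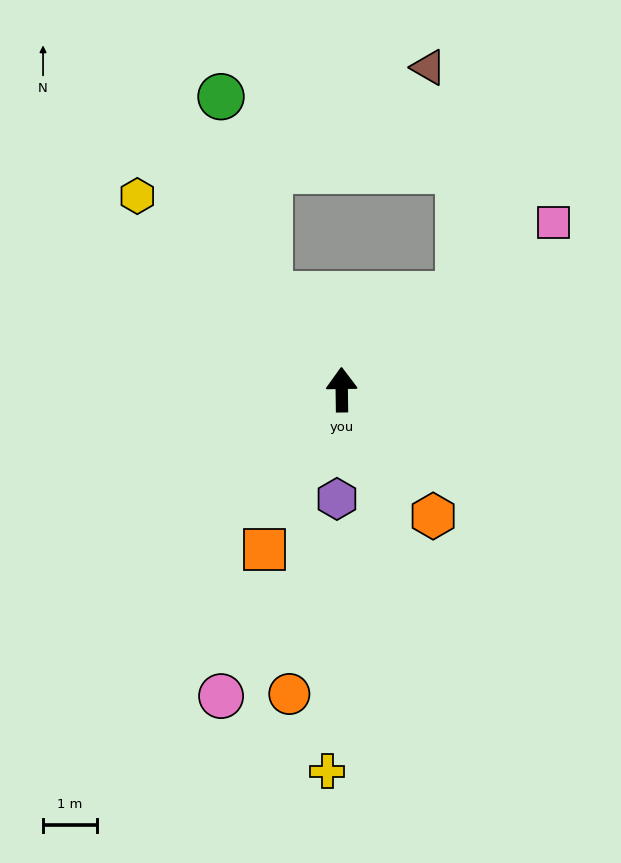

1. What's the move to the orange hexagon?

turn right 145°, forward 2.9 m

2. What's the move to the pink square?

turn right 52°, forward 5.0 m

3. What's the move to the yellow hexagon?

turn left 46°, forward 5.2 m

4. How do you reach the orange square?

turn left 153°, forward 3.3 m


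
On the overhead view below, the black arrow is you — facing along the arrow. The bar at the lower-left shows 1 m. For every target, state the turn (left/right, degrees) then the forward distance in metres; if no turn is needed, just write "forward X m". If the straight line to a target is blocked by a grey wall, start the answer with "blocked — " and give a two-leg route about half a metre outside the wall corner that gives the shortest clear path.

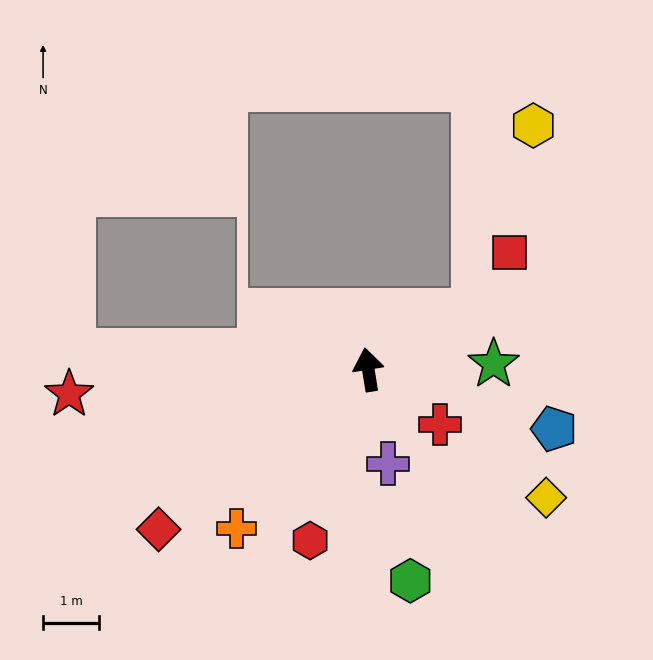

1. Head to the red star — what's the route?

turn left 85°, forward 5.3 m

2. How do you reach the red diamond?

turn left 118°, forward 4.7 m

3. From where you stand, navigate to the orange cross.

turn left 131°, forward 3.7 m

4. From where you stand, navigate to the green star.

turn right 97°, forward 2.2 m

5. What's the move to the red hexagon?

turn left 152°, forward 3.2 m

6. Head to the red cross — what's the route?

turn right 137°, forward 1.6 m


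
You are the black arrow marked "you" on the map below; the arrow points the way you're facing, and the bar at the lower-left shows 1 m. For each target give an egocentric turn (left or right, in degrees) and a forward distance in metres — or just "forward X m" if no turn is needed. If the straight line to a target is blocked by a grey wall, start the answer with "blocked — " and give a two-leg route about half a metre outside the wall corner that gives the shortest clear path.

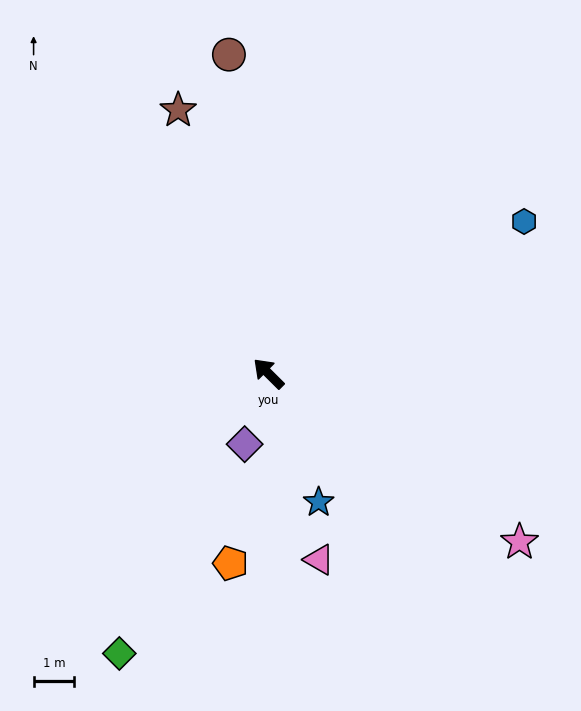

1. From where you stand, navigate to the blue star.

turn left 156°, forward 3.4 m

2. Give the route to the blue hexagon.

turn right 104°, forward 7.4 m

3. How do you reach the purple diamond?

turn left 116°, forward 1.8 m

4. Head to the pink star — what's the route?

turn right 169°, forward 7.5 m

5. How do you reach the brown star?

turn right 26°, forward 6.9 m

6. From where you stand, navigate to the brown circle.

turn right 38°, forward 7.9 m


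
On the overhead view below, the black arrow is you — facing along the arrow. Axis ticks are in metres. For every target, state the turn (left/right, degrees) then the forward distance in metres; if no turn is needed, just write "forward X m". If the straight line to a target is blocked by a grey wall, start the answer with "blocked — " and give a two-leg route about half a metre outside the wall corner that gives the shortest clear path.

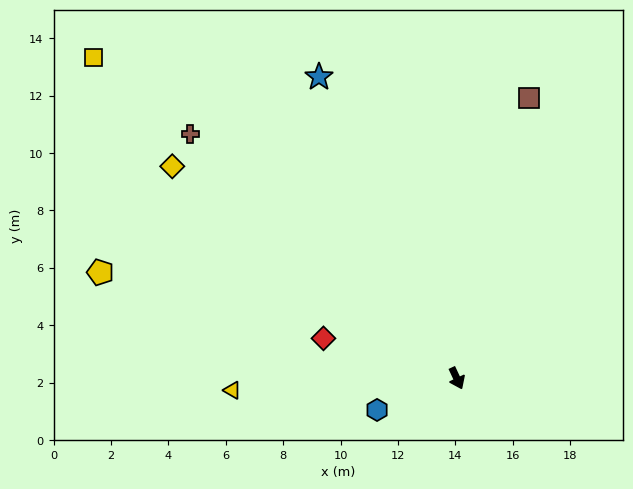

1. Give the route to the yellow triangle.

turn right 112°, forward 7.8 m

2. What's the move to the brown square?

turn left 140°, forward 10.1 m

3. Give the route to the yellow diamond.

turn right 152°, forward 12.4 m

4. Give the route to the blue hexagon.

turn right 93°, forward 3.0 m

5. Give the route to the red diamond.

turn right 132°, forward 4.8 m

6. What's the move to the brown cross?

turn right 158°, forward 12.6 m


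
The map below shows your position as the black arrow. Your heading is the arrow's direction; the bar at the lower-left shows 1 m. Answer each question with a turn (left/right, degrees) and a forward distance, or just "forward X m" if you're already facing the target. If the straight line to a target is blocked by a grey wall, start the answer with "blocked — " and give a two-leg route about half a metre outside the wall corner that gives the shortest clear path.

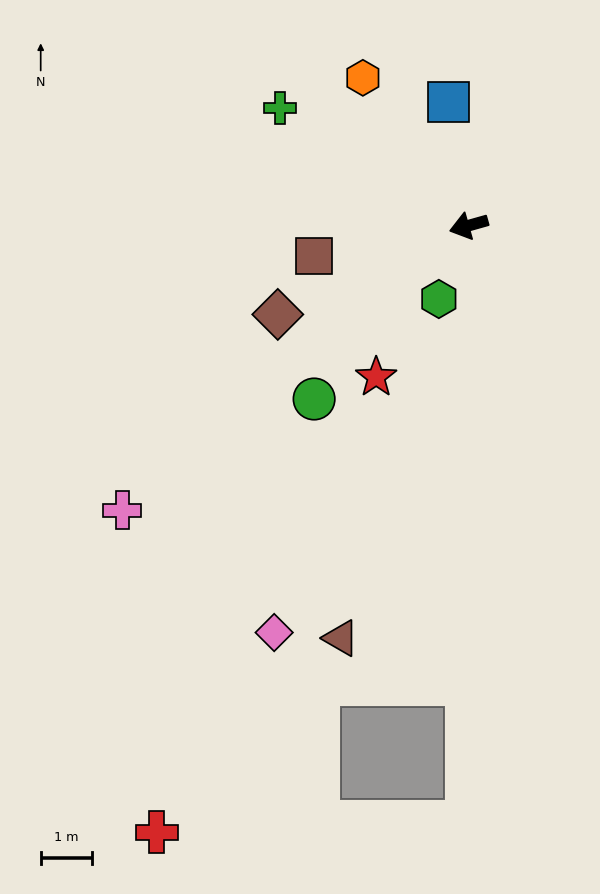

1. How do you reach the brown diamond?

turn left 9°, forward 4.1 m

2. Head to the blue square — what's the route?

turn right 96°, forward 2.5 m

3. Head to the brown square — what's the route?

turn right 5°, forward 3.1 m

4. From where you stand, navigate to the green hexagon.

turn left 52°, forward 1.6 m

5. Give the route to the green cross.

turn right 48°, forward 4.4 m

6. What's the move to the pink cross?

turn left 24°, forward 8.8 m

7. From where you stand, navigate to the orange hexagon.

turn right 70°, forward 3.6 m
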